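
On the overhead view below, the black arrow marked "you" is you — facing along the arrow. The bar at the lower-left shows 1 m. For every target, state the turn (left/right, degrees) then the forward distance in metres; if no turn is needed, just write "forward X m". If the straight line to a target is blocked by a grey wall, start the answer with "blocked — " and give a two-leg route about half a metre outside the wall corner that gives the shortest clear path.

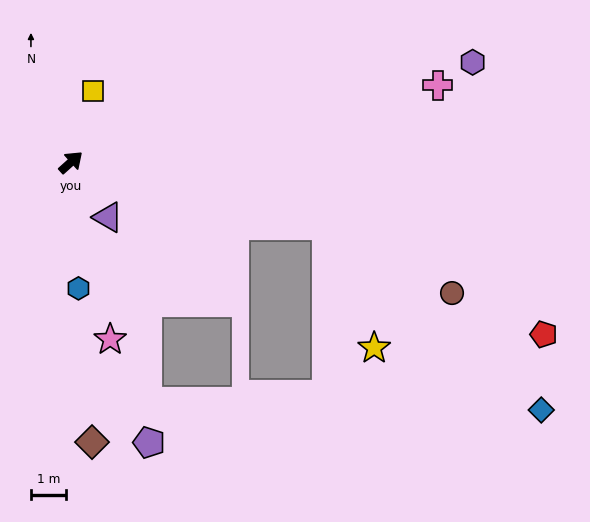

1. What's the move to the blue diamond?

blocked — turn right 56°, forward 7.4 m, then turn right 27°, forward 8.0 m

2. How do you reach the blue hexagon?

turn right 129°, forward 3.6 m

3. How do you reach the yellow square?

turn left 31°, forward 2.1 m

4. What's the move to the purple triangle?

turn right 98°, forward 1.9 m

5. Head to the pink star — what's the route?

turn right 119°, forward 5.1 m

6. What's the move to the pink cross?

turn right 30°, forward 10.6 m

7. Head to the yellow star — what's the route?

blocked — turn right 56°, forward 7.4 m, then turn right 55°, forward 3.7 m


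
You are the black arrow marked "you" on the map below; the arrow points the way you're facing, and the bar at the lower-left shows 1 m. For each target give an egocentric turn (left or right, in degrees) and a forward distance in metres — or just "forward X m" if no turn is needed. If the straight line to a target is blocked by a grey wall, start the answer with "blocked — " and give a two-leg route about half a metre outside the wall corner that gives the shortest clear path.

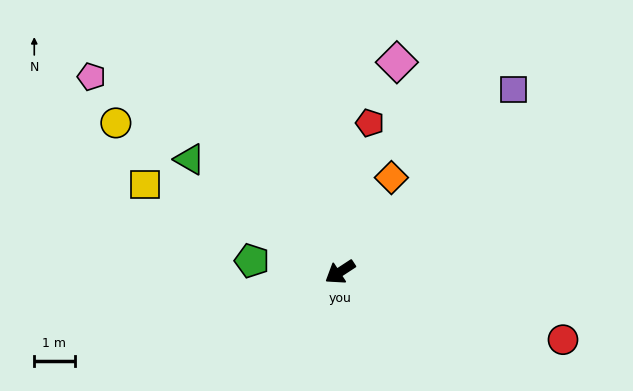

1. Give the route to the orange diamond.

turn right 152°, forward 2.7 m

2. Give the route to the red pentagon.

turn right 135°, forward 3.8 m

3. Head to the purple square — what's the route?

turn right 167°, forward 6.2 m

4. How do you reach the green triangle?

turn right 70°, forward 4.7 m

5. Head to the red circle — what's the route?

turn left 130°, forward 5.8 m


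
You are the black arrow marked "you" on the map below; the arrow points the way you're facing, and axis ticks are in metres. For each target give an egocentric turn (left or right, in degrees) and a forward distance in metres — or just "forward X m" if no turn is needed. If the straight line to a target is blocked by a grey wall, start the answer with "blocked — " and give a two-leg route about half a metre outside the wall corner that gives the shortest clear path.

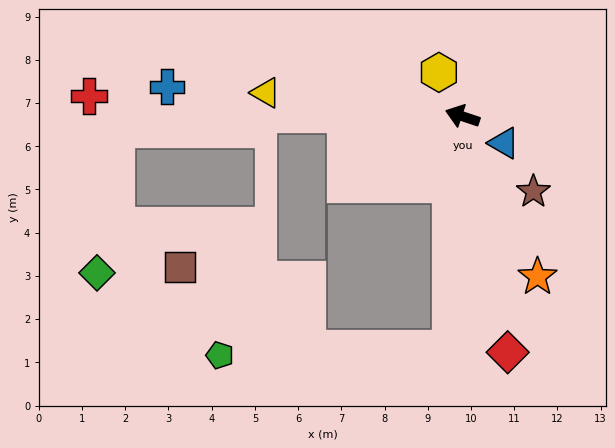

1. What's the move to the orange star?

turn left 134°, forward 4.1 m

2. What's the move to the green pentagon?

blocked — turn left 106°, forward 5.4 m, then turn right 86°, forward 5.3 m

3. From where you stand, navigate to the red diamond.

turn left 119°, forward 5.6 m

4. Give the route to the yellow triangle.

turn left 12°, forward 4.6 m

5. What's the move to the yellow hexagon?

turn right 43°, forward 1.2 m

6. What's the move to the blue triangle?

turn left 166°, forward 1.1 m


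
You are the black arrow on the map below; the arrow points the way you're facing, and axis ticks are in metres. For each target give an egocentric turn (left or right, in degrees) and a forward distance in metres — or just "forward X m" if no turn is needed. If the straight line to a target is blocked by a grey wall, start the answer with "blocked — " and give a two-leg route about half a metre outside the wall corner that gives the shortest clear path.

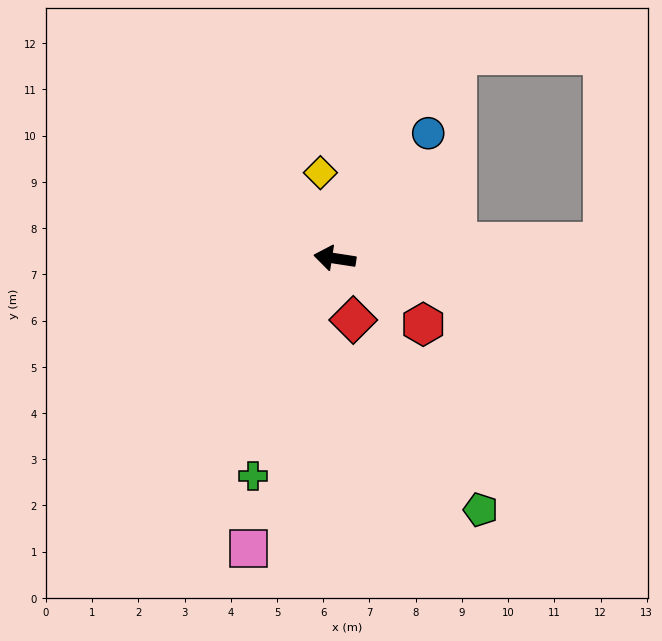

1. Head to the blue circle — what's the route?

turn right 118°, forward 3.4 m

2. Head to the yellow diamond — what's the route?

turn right 72°, forward 1.9 m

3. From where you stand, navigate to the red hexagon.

turn left 152°, forward 2.4 m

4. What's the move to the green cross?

turn left 78°, forward 5.0 m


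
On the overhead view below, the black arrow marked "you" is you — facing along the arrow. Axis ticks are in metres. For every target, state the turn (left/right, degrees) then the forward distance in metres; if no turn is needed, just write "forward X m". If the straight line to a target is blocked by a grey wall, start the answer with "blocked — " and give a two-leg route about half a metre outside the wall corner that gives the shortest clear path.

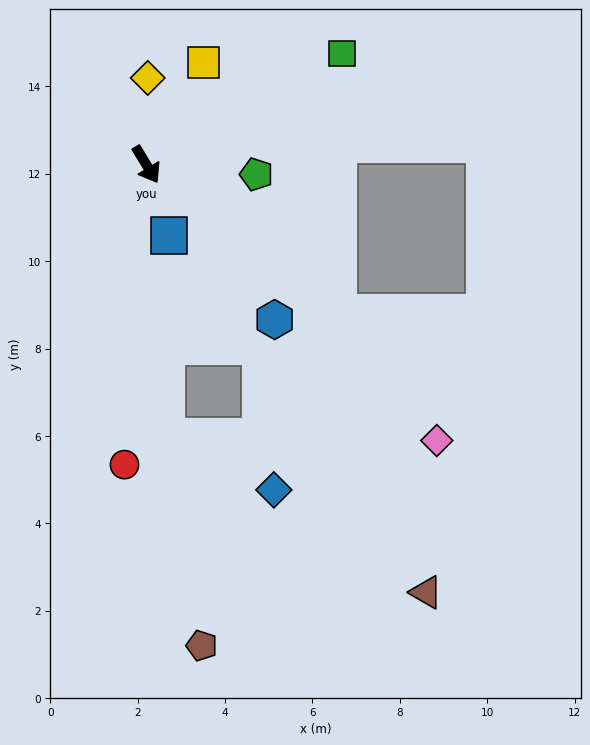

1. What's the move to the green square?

turn left 88°, forward 5.1 m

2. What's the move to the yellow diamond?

turn left 148°, forward 2.0 m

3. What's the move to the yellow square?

turn left 120°, forward 2.7 m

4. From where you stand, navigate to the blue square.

turn right 14°, forward 1.7 m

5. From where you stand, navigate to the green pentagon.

turn left 54°, forward 2.5 m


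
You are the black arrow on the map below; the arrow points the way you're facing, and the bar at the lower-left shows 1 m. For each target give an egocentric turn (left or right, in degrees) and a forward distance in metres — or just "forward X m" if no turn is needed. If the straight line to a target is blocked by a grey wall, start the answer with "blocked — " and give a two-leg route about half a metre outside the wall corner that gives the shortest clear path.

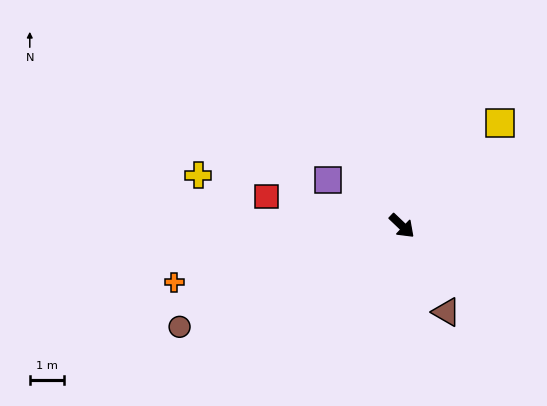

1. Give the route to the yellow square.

turn left 90°, forward 4.1 m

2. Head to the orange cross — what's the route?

turn right 123°, forward 6.8 m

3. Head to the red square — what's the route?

turn right 149°, forward 4.0 m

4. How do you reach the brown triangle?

turn right 19°, forward 2.8 m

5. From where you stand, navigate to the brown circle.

turn right 112°, forward 7.1 m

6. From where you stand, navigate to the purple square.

turn right 168°, forward 2.5 m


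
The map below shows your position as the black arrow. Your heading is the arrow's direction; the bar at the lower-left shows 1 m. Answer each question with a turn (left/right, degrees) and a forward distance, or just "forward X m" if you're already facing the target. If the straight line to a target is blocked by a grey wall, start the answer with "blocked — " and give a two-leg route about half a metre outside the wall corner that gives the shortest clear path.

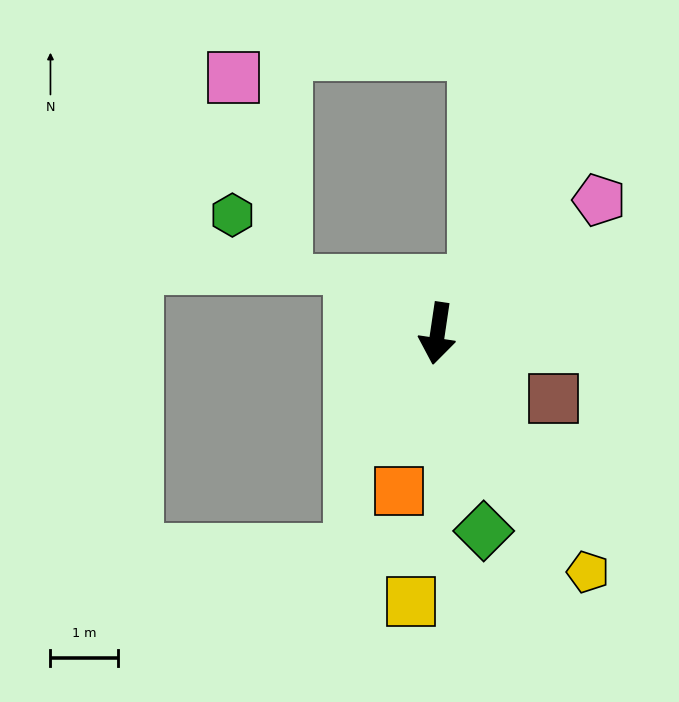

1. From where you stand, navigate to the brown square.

turn left 69°, forward 2.0 m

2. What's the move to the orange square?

turn right 5°, forward 2.4 m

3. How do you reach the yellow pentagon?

turn left 41°, forward 4.2 m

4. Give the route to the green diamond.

turn left 22°, forward 3.0 m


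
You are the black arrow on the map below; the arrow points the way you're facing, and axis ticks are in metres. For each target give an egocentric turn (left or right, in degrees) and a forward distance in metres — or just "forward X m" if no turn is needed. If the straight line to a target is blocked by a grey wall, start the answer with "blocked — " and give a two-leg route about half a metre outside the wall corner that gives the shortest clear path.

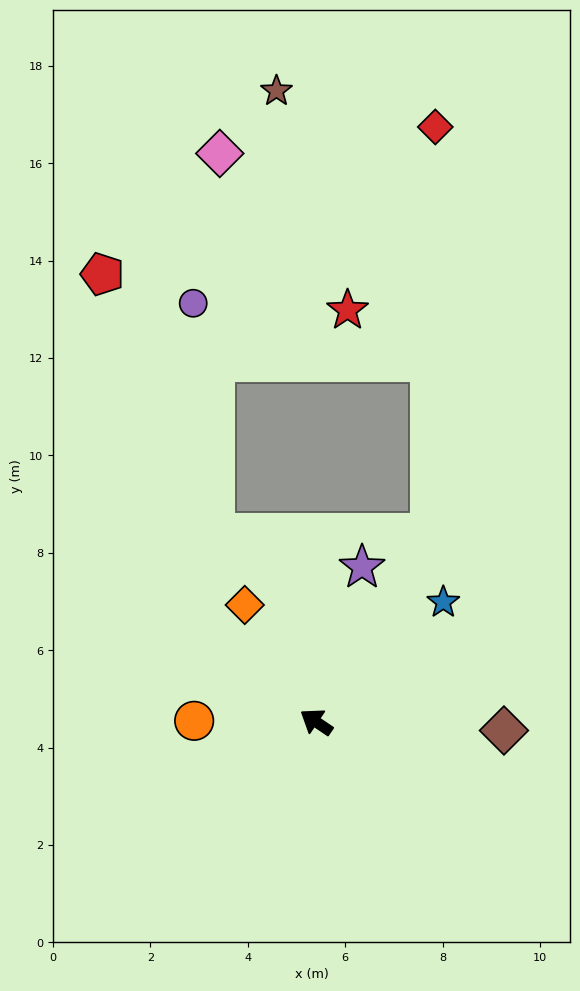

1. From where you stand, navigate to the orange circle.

turn left 34°, forward 2.5 m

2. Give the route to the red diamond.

blocked — turn right 87°, forward 4.5 m, then turn left 31°, forward 8.4 m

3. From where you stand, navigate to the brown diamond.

turn right 149°, forward 3.9 m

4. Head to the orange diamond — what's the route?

turn right 24°, forward 2.8 m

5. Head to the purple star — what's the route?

turn right 72°, forward 3.3 m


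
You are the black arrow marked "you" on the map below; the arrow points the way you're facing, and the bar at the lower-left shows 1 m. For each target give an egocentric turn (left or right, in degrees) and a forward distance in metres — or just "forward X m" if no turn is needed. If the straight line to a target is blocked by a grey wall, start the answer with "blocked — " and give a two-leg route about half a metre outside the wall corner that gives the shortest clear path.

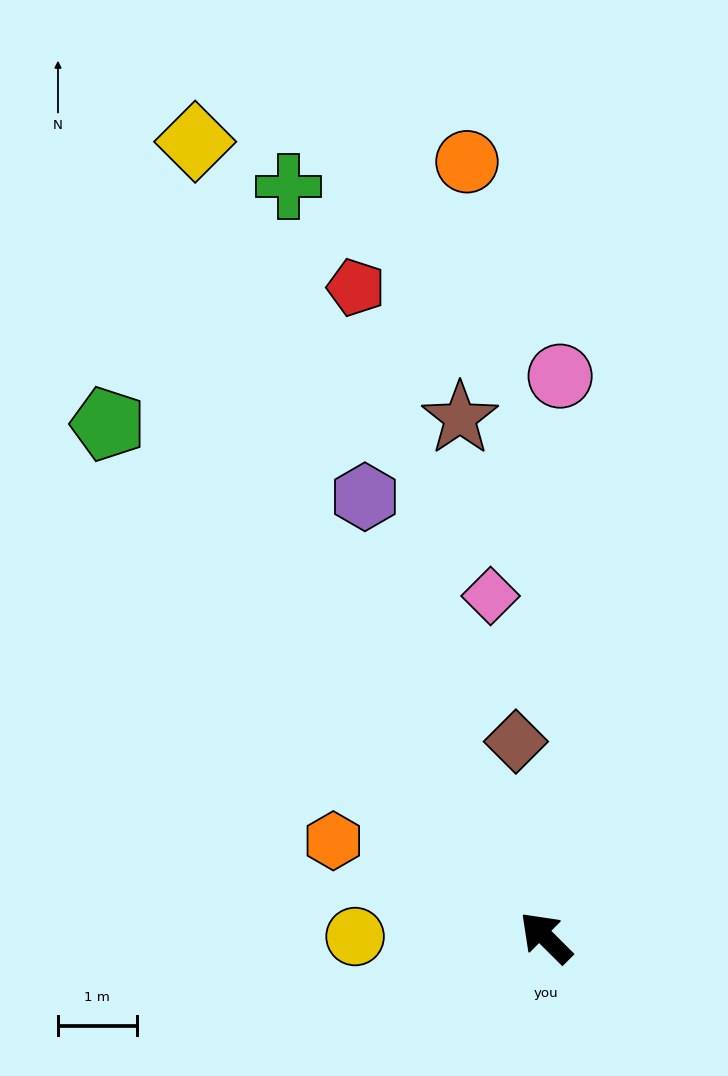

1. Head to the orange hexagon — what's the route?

turn left 20°, forward 3.0 m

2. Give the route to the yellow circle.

turn left 45°, forward 2.4 m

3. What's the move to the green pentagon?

turn right 5°, forward 8.6 m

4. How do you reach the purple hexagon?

turn right 23°, forward 6.0 m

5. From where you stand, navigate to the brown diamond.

turn right 36°, forward 2.5 m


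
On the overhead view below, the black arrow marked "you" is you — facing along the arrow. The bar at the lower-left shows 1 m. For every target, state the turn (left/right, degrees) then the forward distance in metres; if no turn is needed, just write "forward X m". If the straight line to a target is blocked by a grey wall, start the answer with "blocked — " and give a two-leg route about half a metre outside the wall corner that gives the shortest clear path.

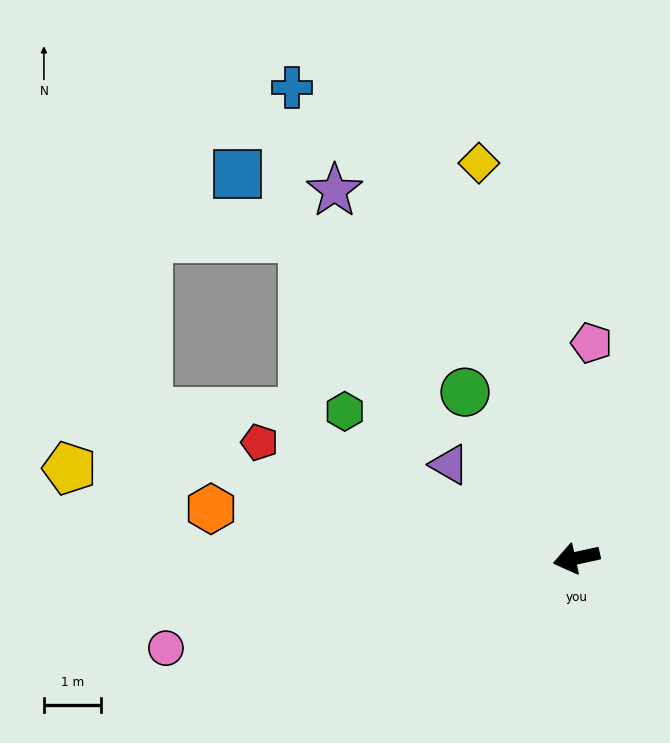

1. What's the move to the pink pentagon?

turn right 106°, forward 3.8 m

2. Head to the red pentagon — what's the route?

turn right 32°, forward 5.9 m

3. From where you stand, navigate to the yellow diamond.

turn right 88°, forward 7.1 m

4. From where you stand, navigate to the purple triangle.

turn right 49°, forward 2.8 m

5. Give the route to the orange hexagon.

turn right 20°, forward 6.5 m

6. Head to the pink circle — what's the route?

forward 7.4 m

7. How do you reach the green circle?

turn right 68°, forward 3.5 m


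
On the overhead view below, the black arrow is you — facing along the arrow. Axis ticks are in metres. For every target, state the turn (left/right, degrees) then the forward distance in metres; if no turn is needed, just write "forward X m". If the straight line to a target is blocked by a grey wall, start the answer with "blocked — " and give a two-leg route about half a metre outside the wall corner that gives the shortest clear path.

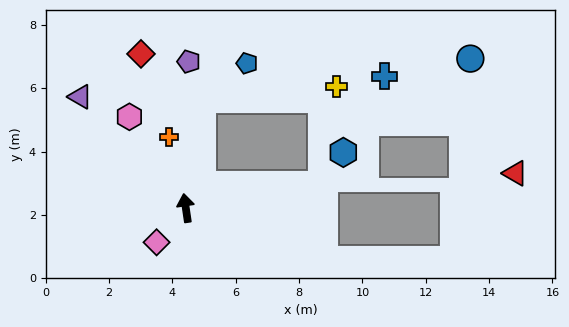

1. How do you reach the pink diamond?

turn left 131°, forward 1.4 m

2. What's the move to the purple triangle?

turn left 35°, forward 4.8 m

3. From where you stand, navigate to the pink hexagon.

turn left 23°, forward 3.4 m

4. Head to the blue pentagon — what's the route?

blocked — turn right 18°, forward 3.5 m, then turn right 41°, forward 1.8 m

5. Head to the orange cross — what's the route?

turn left 5°, forward 2.3 m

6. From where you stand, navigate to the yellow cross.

blocked — turn right 18°, forward 3.5 m, then turn right 75°, forward 4.2 m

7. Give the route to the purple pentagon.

turn right 10°, forward 4.6 m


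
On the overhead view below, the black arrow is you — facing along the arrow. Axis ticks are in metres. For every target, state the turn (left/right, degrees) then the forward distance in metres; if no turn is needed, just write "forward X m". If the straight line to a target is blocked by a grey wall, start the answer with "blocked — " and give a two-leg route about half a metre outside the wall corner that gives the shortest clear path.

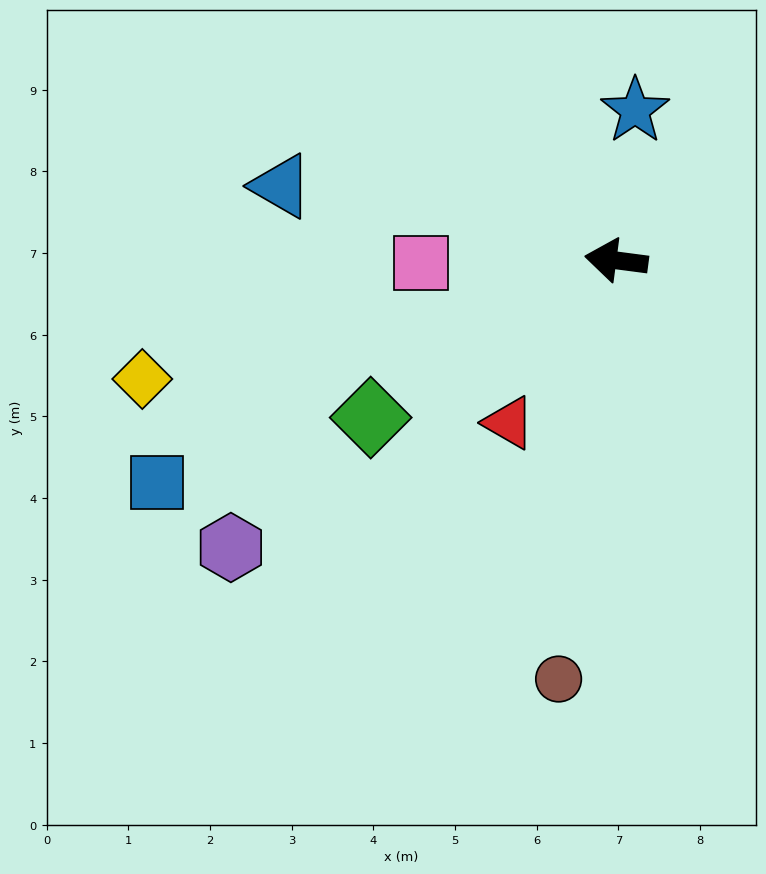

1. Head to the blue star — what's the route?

turn right 90°, forward 1.8 m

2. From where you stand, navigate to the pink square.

turn left 8°, forward 2.4 m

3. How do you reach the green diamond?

turn left 40°, forward 3.6 m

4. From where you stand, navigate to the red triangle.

turn left 64°, forward 2.4 m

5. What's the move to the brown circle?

turn left 90°, forward 5.2 m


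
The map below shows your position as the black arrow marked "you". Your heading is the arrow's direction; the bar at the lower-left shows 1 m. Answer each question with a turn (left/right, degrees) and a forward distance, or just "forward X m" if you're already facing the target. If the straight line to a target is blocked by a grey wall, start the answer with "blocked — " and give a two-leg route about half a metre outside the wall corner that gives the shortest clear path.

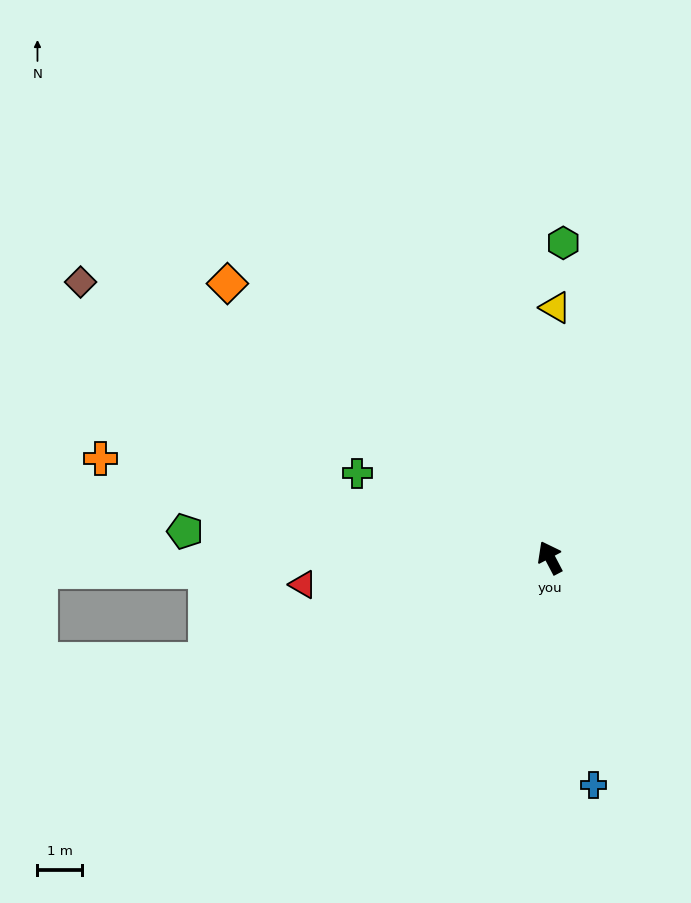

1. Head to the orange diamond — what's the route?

turn left 22°, forward 9.5 m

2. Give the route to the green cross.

turn left 39°, forward 4.7 m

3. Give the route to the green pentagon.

turn left 58°, forward 8.2 m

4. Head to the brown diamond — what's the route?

turn left 32°, forward 12.2 m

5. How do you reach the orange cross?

turn left 50°, forward 10.3 m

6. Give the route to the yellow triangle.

turn right 29°, forward 5.6 m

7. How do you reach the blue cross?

turn left 163°, forward 5.2 m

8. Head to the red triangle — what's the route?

turn left 69°, forward 5.6 m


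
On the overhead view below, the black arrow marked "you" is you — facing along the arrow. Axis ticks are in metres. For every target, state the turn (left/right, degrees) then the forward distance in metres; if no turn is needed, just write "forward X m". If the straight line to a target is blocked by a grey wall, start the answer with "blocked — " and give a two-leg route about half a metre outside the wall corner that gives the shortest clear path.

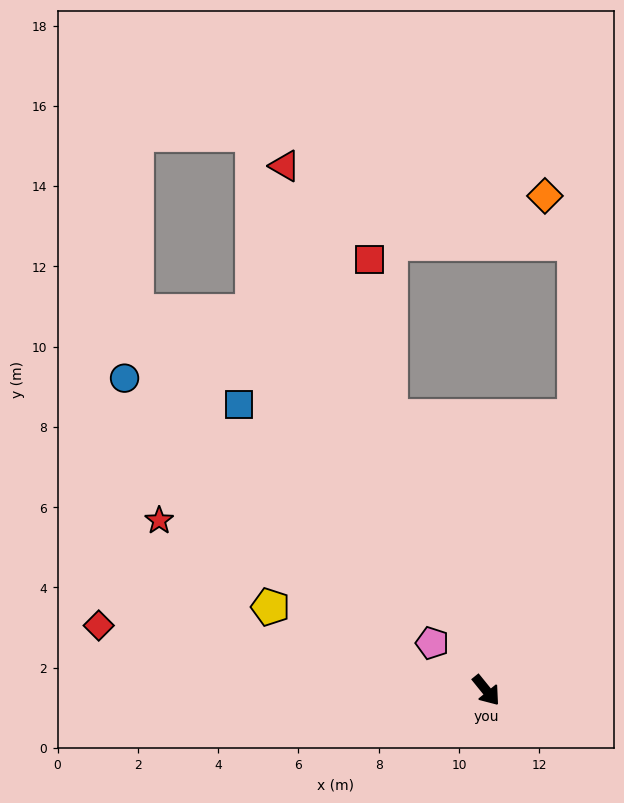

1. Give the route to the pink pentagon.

turn right 170°, forward 1.8 m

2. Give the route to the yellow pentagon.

turn right 150°, forward 5.8 m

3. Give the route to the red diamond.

turn right 139°, forward 9.8 m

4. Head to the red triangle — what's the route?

turn left 162°, forward 14.0 m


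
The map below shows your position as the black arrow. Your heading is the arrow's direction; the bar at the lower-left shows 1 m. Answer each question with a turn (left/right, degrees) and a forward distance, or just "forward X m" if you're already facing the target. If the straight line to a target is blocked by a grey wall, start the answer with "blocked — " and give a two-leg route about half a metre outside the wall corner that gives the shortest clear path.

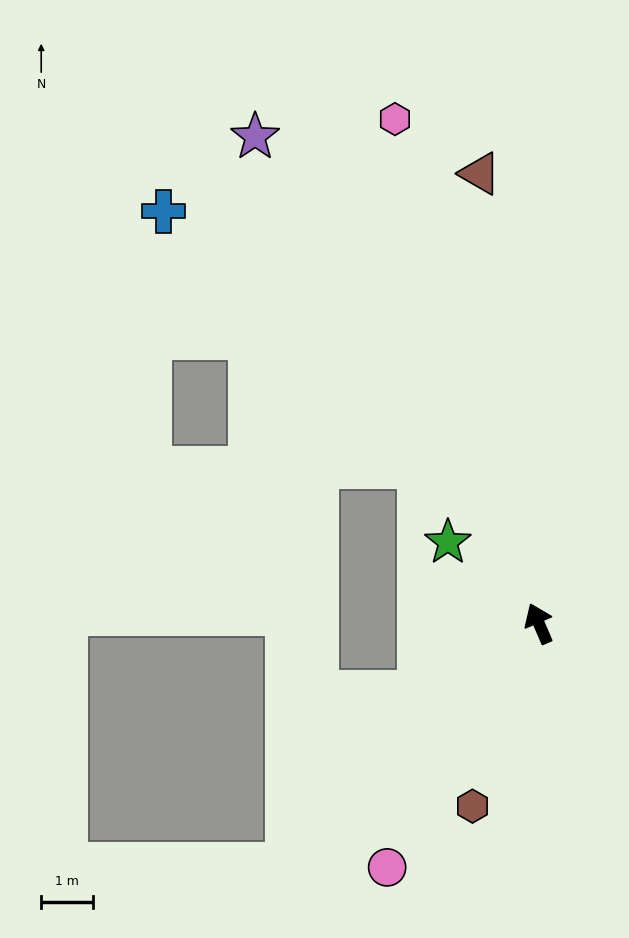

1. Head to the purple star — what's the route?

turn left 7°, forward 10.8 m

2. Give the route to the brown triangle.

turn right 16°, forward 8.7 m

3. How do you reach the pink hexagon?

turn right 7°, forward 10.1 m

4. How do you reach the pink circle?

turn left 125°, forward 5.5 m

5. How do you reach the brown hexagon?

turn left 137°, forward 3.7 m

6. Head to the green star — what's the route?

turn left 25°, forward 2.3 m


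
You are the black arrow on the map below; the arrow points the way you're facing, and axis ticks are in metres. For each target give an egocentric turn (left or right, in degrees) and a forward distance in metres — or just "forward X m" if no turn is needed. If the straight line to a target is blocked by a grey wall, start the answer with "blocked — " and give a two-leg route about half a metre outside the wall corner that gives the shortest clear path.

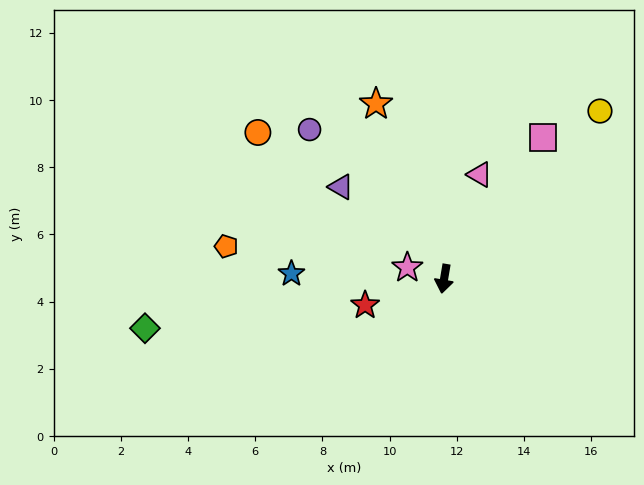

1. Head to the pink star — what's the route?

turn right 97°, forward 1.1 m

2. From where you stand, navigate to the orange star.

turn right 149°, forward 5.6 m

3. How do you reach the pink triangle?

turn left 171°, forward 3.3 m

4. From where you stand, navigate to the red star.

turn right 62°, forward 2.5 m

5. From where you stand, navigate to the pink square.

turn left 155°, forward 5.1 m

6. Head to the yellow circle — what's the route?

turn left 147°, forward 6.8 m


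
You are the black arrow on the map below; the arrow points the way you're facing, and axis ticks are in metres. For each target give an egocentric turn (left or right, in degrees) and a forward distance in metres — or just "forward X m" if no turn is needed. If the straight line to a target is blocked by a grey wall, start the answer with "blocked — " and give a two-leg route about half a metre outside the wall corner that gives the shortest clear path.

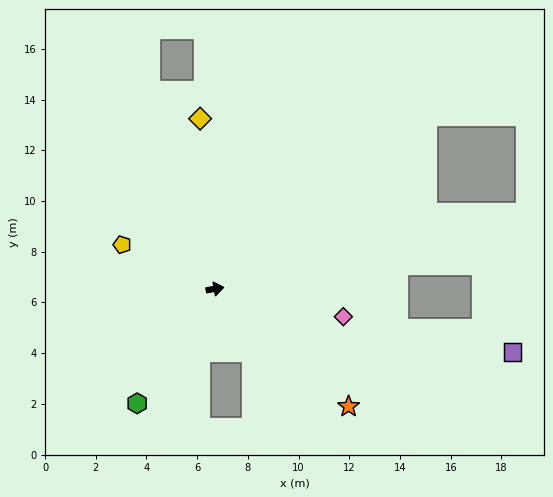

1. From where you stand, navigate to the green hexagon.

turn right 134°, forward 5.5 m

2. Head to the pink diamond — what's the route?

turn right 22°, forward 5.2 m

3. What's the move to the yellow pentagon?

turn left 145°, forward 4.1 m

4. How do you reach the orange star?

turn right 51°, forward 7.0 m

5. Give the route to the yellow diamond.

turn left 85°, forward 6.7 m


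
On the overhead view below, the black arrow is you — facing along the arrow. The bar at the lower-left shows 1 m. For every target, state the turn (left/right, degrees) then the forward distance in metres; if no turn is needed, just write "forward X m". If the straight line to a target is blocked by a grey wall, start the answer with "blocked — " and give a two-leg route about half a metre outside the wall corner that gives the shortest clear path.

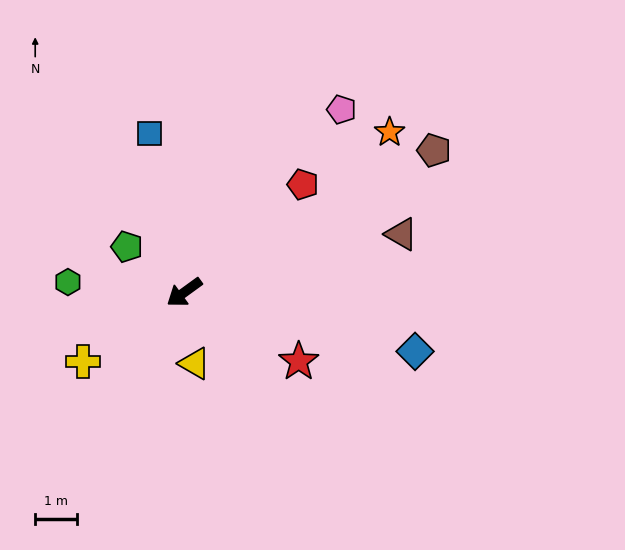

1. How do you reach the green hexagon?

turn right 41°, forward 2.8 m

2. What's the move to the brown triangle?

turn left 159°, forward 5.3 m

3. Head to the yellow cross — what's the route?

forward 2.9 m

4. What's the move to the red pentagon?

turn right 174°, forward 3.8 m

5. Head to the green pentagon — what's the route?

turn right 74°, forward 1.7 m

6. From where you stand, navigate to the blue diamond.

turn left 130°, forward 5.7 m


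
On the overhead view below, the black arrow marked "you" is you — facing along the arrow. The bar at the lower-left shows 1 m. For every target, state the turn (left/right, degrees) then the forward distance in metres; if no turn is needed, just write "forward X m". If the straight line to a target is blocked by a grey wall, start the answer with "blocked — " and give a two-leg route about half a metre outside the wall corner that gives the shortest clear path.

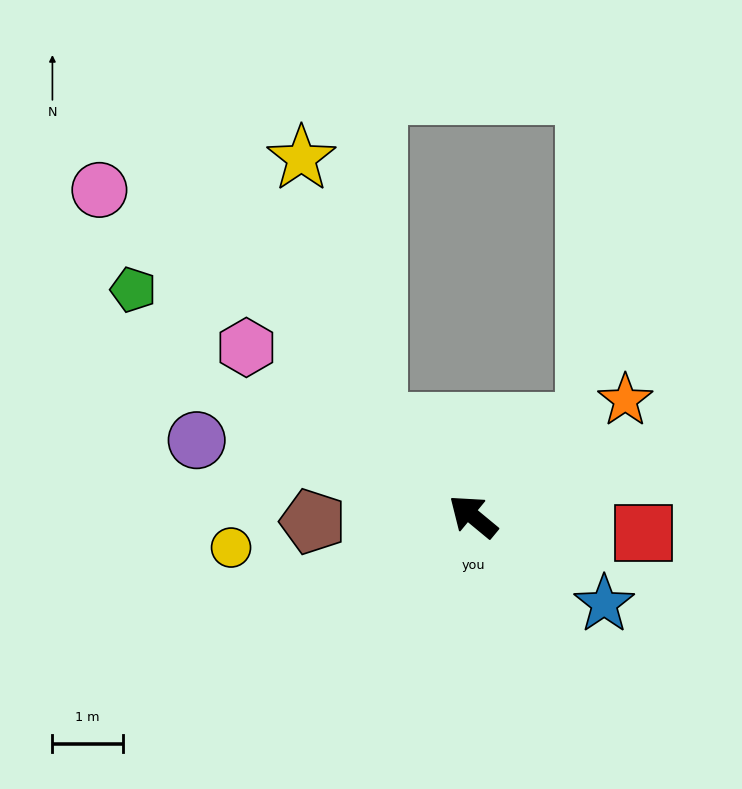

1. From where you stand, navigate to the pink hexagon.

turn left 3°, forward 4.0 m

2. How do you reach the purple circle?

turn left 24°, forward 4.1 m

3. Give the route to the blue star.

turn right 174°, forward 2.2 m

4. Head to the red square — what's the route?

turn right 146°, forward 2.4 m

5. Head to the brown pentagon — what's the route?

turn left 41°, forward 2.3 m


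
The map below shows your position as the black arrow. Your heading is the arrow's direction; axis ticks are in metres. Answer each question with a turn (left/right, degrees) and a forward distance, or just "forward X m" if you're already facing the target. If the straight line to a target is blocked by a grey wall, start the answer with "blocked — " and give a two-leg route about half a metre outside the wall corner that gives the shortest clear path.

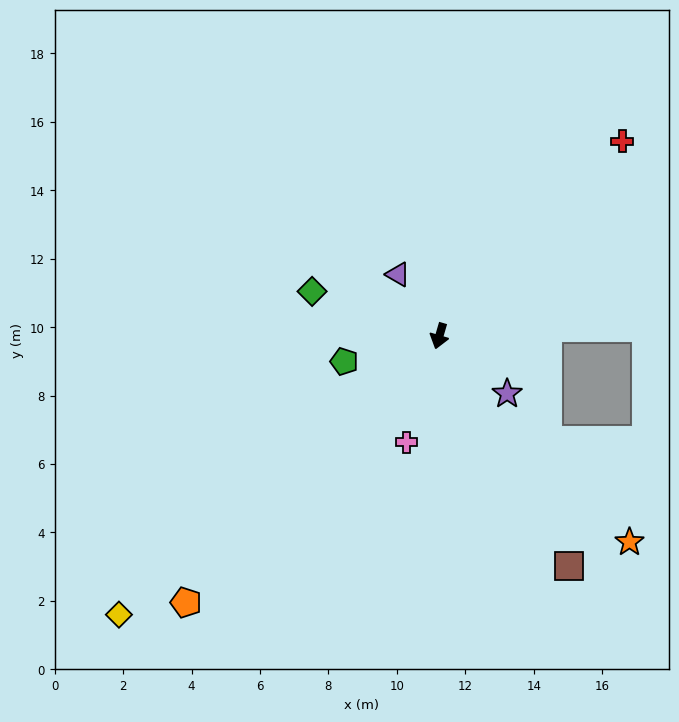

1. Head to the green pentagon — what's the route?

turn right 59°, forward 2.9 m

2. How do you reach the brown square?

turn left 46°, forward 7.7 m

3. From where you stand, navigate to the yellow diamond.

turn right 33°, forward 12.4 m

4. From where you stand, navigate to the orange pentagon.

turn right 27°, forward 10.7 m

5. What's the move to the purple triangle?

turn right 130°, forward 2.2 m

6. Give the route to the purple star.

turn left 66°, forward 2.6 m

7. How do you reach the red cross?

turn left 153°, forward 7.8 m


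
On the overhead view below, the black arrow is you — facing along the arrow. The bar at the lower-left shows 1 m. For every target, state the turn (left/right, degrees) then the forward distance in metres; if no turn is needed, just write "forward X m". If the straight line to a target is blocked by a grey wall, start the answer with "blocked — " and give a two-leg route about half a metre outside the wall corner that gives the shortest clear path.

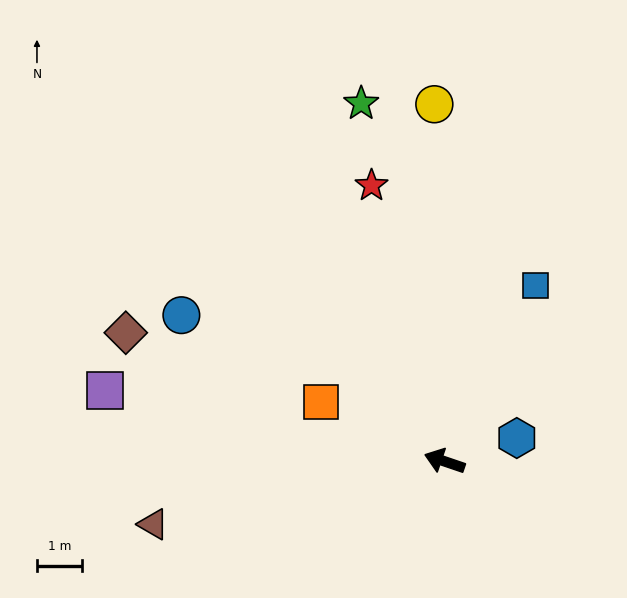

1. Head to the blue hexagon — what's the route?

turn right 143°, forward 1.7 m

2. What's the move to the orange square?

turn right 7°, forward 3.0 m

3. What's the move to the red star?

turn right 56°, forward 6.3 m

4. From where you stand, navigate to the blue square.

turn right 98°, forward 4.3 m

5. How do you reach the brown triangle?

turn left 31°, forward 6.5 m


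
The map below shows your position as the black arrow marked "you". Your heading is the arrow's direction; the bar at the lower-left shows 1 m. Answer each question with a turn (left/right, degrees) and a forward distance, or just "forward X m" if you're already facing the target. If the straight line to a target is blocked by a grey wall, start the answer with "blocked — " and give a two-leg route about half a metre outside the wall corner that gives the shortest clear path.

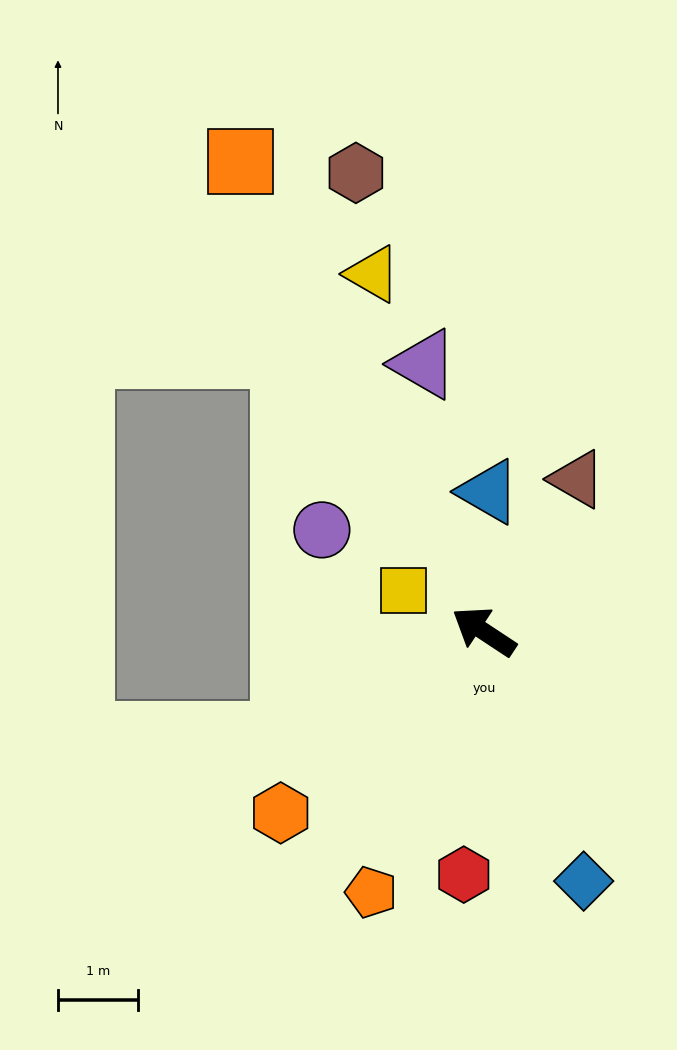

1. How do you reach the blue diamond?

turn left 145°, forward 3.4 m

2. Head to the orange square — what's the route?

turn right 29°, forward 6.6 m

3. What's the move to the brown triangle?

turn right 88°, forward 2.2 m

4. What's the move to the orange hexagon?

turn left 75°, forward 3.4 m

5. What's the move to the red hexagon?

turn left 119°, forward 3.1 m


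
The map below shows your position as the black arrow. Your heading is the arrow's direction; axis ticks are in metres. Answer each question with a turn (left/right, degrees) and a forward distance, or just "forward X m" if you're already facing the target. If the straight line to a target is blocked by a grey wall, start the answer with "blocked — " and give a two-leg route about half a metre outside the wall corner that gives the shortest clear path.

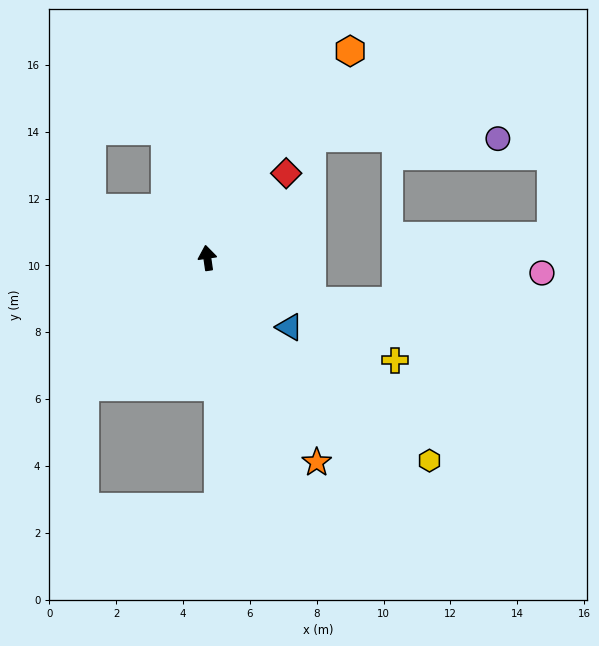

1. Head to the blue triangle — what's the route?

turn right 138°, forward 3.2 m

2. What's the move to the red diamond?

turn right 51°, forward 3.5 m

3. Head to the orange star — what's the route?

turn right 160°, forward 6.9 m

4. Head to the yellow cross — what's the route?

turn right 127°, forward 6.4 m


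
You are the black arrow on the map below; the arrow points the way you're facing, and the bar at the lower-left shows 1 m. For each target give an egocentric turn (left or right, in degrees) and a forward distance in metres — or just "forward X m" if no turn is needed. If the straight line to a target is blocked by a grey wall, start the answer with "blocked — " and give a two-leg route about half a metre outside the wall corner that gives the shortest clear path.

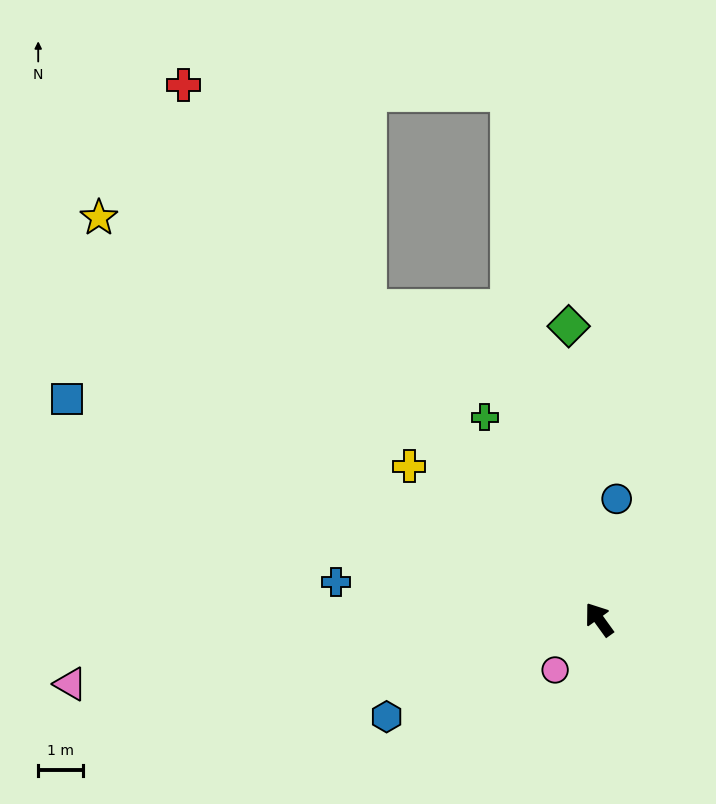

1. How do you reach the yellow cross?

turn left 15°, forward 5.4 m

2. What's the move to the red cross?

turn left 2°, forward 15.0 m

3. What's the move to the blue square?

turn left 32°, forward 12.8 m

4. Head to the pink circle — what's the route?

turn left 103°, forward 1.5 m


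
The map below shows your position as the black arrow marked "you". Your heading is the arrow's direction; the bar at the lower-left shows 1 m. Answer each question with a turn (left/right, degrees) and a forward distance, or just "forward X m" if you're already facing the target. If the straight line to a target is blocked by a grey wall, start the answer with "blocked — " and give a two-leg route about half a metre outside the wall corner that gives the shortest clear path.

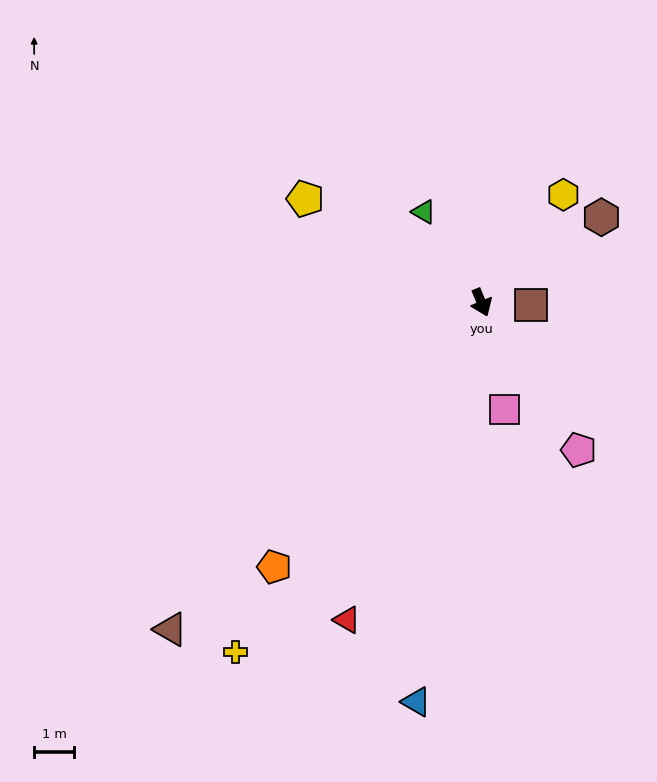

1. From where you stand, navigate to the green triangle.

turn right 170°, forward 2.7 m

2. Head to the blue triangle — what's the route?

turn right 32°, forward 10.2 m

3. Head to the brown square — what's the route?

turn left 65°, forward 1.2 m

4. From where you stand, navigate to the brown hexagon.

turn left 103°, forward 3.7 m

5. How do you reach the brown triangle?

turn right 66°, forward 11.3 m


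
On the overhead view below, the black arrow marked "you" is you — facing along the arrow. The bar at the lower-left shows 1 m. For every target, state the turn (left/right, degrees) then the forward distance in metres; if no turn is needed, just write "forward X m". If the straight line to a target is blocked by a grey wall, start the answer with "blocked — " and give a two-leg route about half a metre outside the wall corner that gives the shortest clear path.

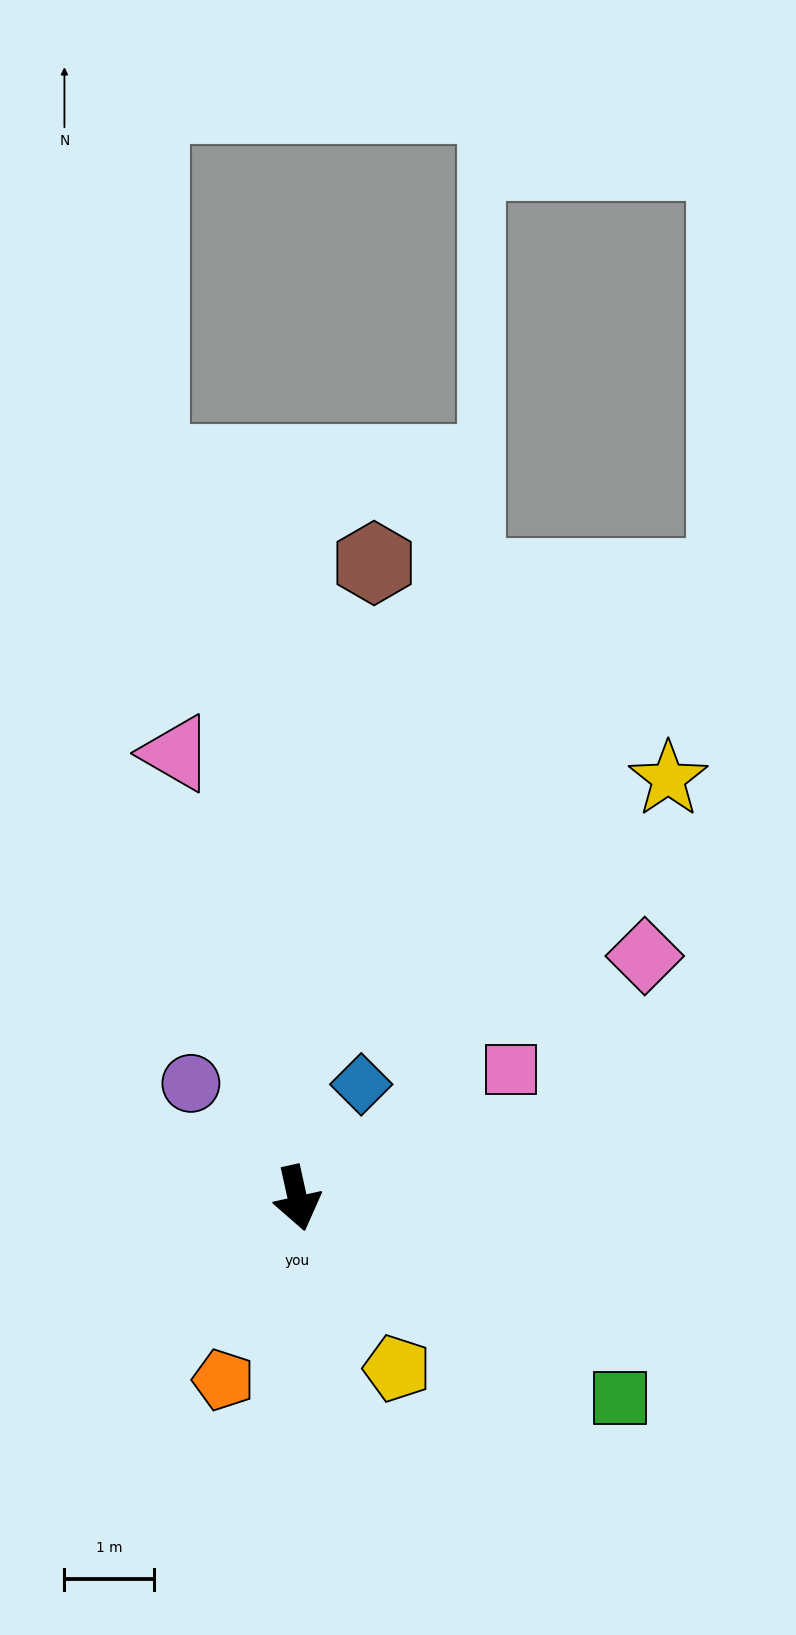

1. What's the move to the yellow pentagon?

turn left 18°, forward 2.2 m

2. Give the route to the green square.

turn left 46°, forward 4.3 m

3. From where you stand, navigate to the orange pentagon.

turn right 35°, forward 2.2 m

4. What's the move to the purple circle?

turn right 150°, forward 1.8 m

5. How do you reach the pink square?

turn left 109°, forward 2.8 m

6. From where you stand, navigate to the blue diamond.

turn left 138°, forward 1.5 m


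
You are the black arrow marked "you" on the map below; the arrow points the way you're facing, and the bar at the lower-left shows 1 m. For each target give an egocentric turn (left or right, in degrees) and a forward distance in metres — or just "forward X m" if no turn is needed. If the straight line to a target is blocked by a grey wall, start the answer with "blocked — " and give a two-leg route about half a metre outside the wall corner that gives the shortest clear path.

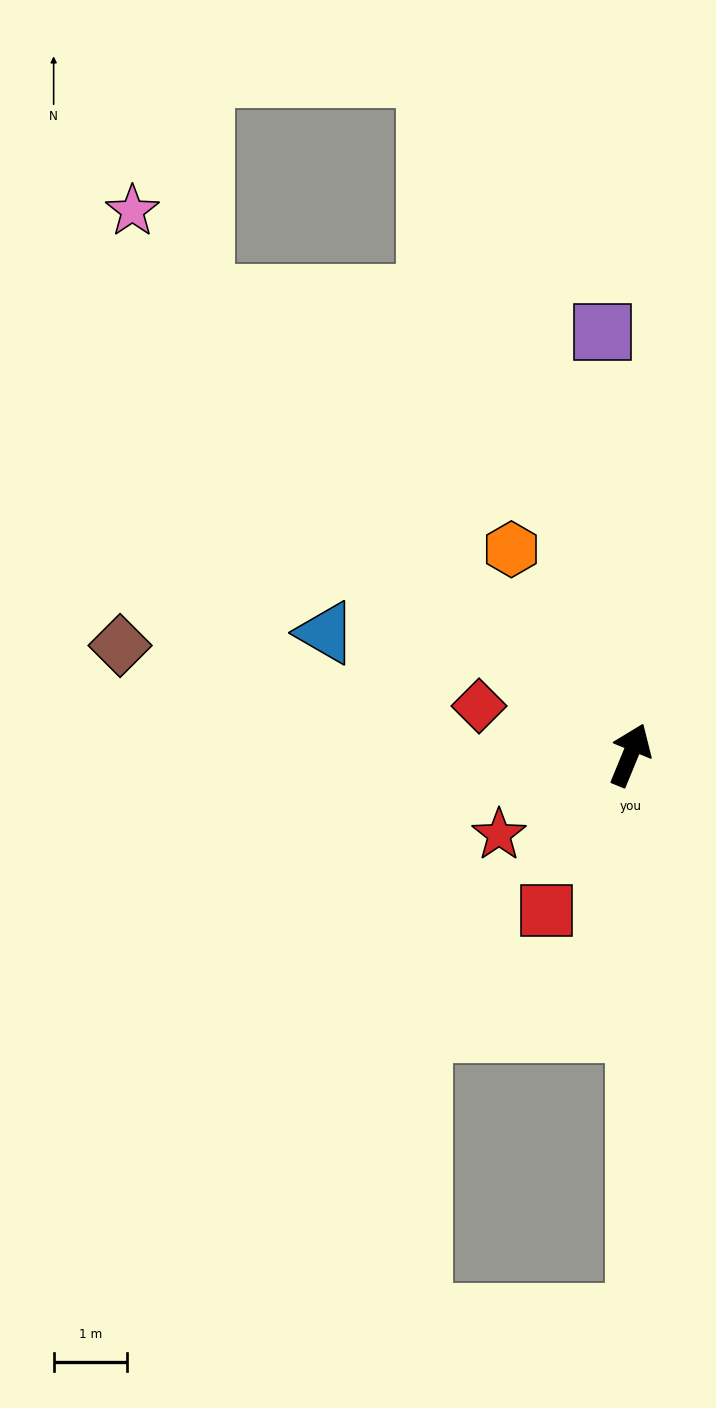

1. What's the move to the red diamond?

turn left 94°, forward 2.2 m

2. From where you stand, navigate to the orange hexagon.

turn left 52°, forward 3.2 m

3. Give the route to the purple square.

turn left 26°, forward 5.8 m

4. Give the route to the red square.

turn left 174°, forward 2.4 m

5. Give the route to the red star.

turn left 144°, forward 2.1 m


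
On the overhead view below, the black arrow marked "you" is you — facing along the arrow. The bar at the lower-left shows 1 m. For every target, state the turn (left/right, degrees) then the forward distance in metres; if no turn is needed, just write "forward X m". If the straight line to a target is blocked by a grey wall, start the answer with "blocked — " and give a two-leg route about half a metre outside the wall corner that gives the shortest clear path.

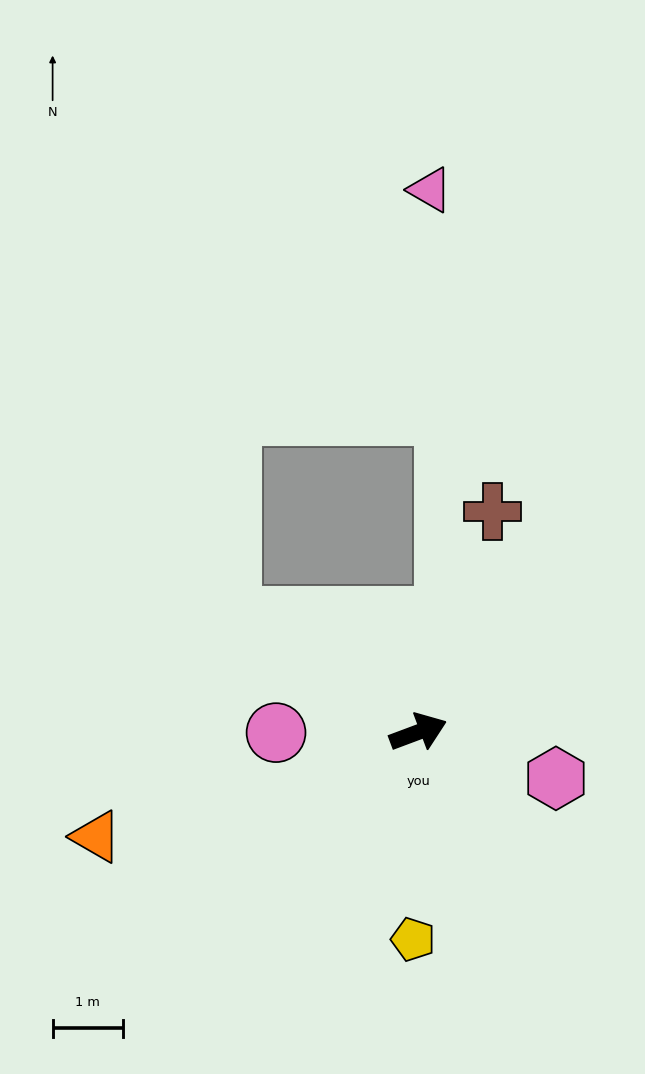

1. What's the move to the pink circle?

turn left 160°, forward 2.0 m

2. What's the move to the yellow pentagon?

turn right 112°, forward 2.9 m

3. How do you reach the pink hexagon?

turn right 39°, forward 2.1 m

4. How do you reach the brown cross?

turn left 51°, forward 3.3 m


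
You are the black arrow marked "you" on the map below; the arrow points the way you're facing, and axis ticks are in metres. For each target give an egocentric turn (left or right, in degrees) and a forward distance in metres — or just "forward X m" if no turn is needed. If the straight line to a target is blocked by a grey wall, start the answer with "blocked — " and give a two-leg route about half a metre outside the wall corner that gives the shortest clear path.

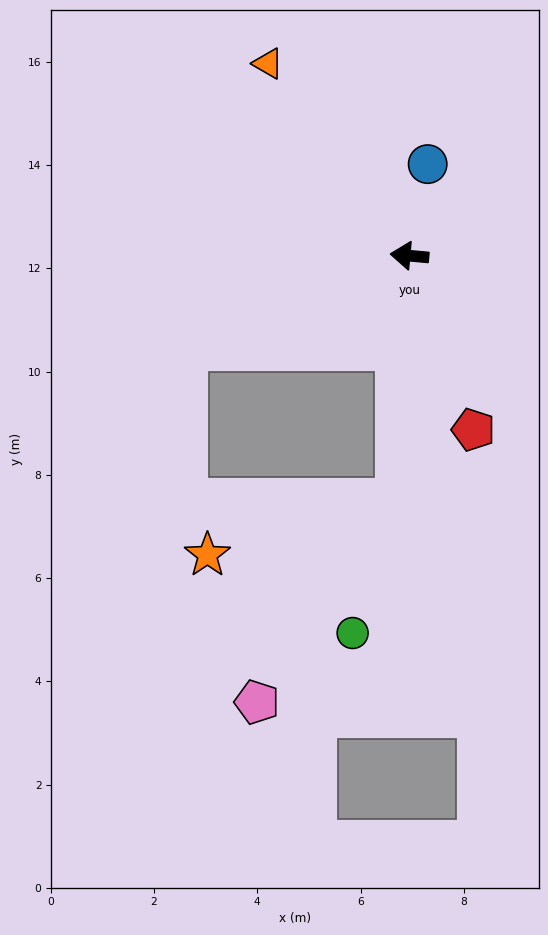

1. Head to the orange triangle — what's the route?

turn right 48°, forward 4.6 m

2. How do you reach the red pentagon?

turn left 115°, forward 3.6 m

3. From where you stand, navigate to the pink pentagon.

blocked — turn left 92°, forward 4.7 m, then turn right 32°, forward 4.8 m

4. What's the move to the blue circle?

turn right 96°, forward 1.8 m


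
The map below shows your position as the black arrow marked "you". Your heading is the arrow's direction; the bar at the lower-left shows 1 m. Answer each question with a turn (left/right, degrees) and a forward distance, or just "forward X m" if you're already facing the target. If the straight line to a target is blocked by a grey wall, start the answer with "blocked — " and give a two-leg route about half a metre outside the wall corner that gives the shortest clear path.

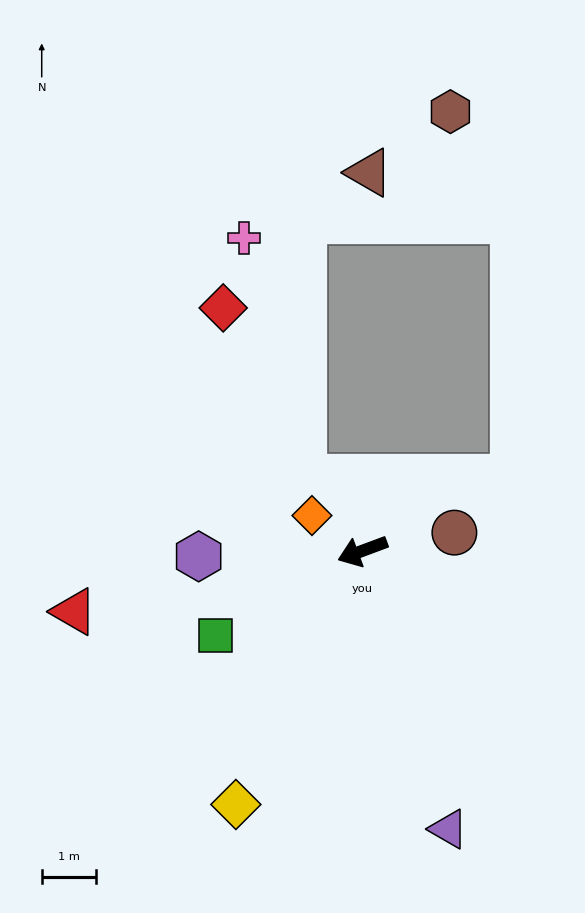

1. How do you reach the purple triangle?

turn left 87°, forward 5.3 m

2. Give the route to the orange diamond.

turn right 55°, forward 1.1 m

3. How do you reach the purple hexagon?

turn right 18°, forward 3.0 m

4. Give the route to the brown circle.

turn left 171°, forward 1.7 m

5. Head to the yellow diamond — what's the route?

turn left 43°, forward 5.2 m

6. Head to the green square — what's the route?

turn left 9°, forward 3.1 m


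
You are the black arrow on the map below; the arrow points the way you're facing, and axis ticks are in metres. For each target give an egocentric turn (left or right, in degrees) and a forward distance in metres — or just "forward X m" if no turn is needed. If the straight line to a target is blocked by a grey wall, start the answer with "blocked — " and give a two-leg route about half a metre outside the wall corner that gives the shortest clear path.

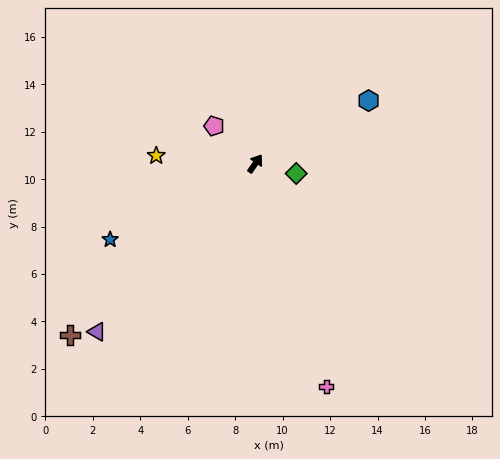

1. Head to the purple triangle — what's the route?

turn left 171°, forward 9.7 m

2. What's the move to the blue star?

turn left 152°, forward 6.9 m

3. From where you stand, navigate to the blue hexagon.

turn right 26°, forward 5.5 m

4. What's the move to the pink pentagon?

turn left 82°, forward 2.4 m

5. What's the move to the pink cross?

turn right 128°, forward 9.9 m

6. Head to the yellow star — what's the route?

turn left 120°, forward 4.2 m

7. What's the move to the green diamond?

turn right 69°, forward 1.8 m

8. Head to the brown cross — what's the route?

turn left 167°, forward 10.6 m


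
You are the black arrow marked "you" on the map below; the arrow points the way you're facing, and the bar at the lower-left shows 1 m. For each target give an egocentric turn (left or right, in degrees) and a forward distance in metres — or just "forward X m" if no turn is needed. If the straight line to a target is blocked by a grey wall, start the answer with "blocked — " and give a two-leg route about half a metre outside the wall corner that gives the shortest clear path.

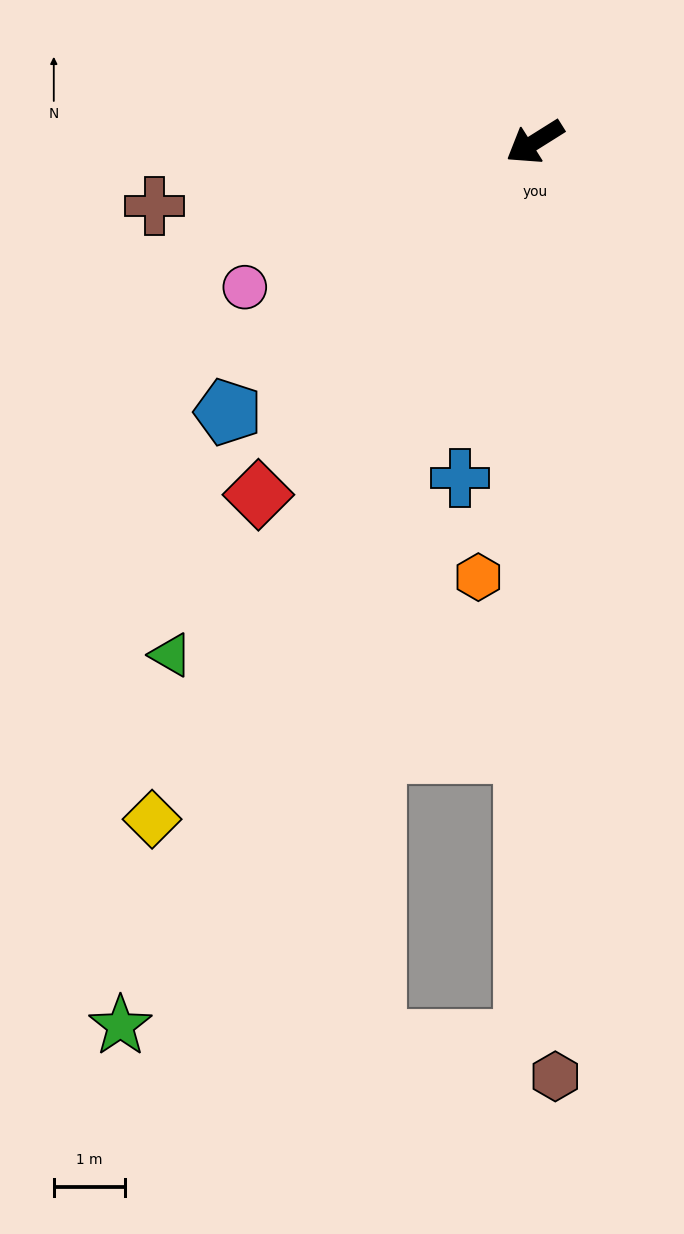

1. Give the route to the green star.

turn left 33°, forward 13.6 m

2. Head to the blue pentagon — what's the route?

turn left 9°, forward 5.7 m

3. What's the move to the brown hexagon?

turn left 59°, forward 13.1 m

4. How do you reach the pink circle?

turn right 6°, forward 4.5 m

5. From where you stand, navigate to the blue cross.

turn left 45°, forward 4.8 m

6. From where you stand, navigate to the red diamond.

turn left 20°, forward 6.3 m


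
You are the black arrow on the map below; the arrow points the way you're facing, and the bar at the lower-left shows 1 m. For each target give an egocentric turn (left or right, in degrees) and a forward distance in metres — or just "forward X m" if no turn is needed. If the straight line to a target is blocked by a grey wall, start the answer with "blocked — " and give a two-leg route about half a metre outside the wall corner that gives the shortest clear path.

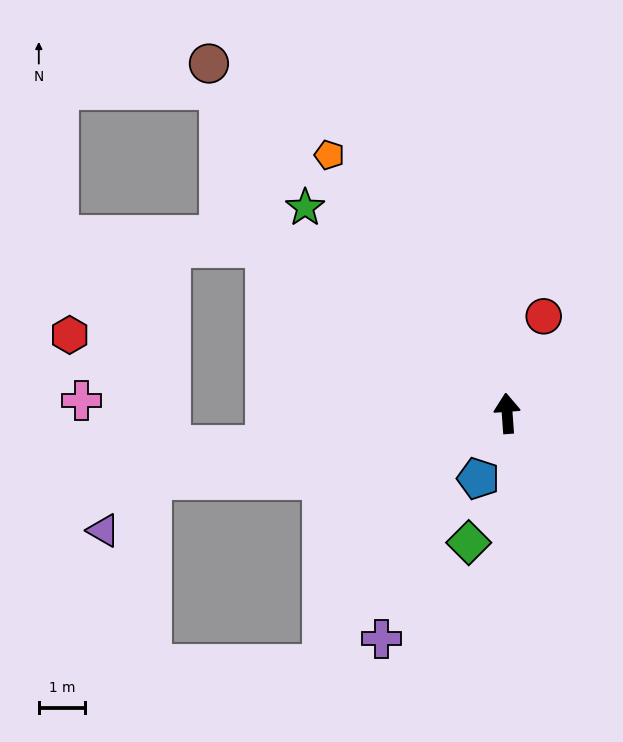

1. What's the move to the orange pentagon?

turn left 30°, forward 6.7 m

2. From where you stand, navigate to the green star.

turn left 40°, forward 6.2 m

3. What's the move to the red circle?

turn right 25°, forward 2.2 m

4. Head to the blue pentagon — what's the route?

turn left 152°, forward 1.5 m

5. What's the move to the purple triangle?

blocked — turn left 96°, forward 7.8 m, then turn left 36°, forward 1.5 m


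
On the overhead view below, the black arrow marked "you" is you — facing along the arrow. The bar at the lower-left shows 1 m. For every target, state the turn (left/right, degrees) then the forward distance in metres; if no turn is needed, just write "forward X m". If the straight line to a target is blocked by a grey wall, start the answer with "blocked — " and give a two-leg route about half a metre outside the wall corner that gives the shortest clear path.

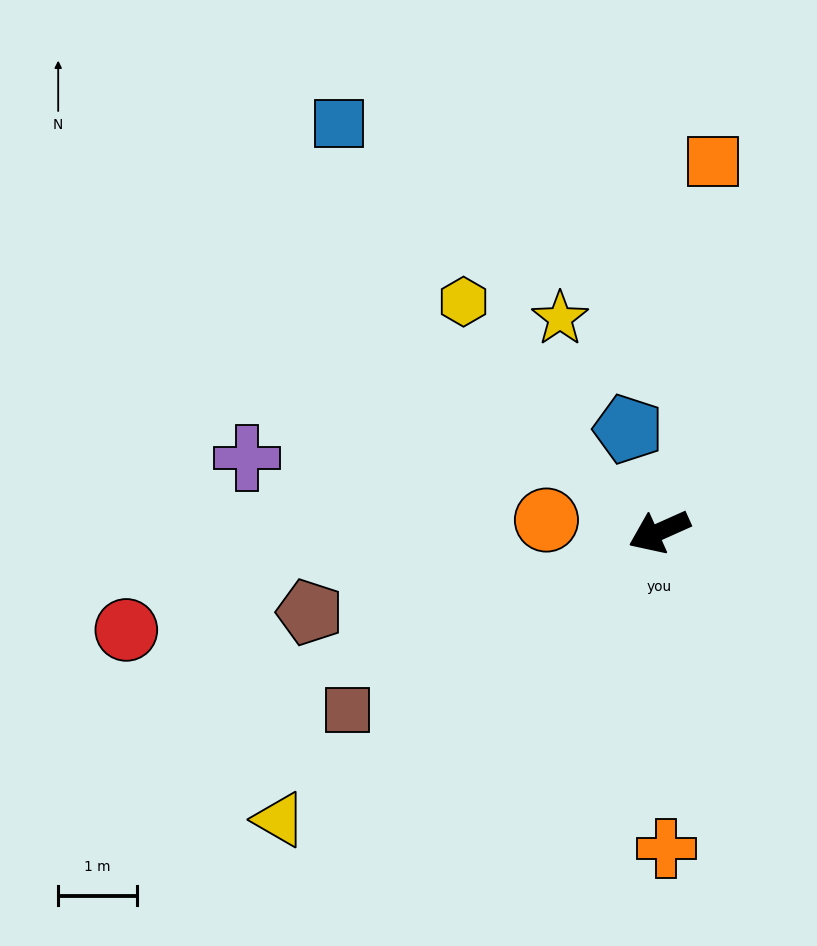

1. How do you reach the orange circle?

turn right 30°, forward 1.4 m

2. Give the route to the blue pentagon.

turn right 97°, forward 1.4 m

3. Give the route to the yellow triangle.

turn left 13°, forward 6.1 m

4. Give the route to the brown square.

turn left 6°, forward 4.6 m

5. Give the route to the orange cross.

turn left 67°, forward 4.0 m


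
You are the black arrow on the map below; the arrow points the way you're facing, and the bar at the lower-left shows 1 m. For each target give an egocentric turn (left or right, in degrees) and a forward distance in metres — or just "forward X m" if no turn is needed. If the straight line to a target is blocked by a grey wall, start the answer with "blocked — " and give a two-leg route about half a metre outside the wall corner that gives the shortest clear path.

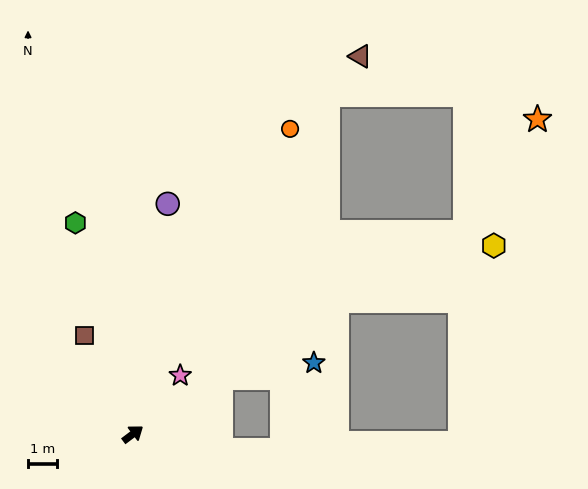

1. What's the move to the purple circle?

turn left 44°, forward 7.9 m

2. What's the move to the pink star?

turn left 14°, forward 2.6 m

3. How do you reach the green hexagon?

turn left 68°, forward 7.4 m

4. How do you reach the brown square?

turn left 79°, forward 3.7 m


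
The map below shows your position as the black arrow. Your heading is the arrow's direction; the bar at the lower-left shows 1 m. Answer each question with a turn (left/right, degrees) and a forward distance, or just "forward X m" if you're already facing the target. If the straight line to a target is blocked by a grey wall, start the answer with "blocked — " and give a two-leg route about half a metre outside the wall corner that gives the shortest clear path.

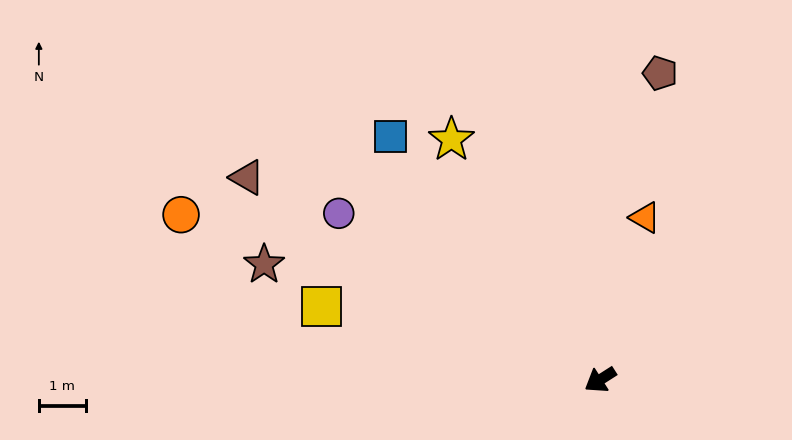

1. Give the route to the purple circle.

turn right 65°, forward 6.6 m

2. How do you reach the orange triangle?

turn right 138°, forward 3.6 m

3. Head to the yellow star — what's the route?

turn right 91°, forward 6.0 m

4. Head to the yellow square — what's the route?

turn right 47°, forward 6.2 m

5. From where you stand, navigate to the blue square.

turn right 82°, forward 6.9 m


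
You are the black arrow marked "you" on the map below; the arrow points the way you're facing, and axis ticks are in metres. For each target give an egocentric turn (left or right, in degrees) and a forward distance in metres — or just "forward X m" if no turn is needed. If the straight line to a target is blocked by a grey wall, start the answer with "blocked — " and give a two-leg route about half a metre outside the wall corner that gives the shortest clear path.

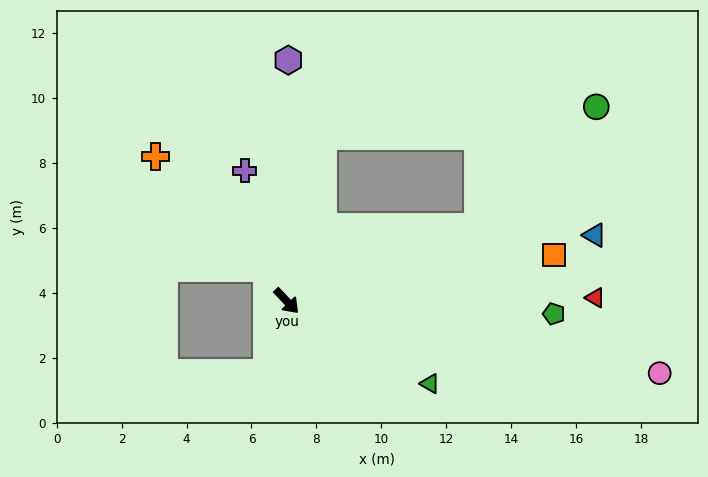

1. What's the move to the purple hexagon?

turn left 136°, forward 7.4 m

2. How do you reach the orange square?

turn left 56°, forward 8.4 m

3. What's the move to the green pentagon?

turn left 44°, forward 8.2 m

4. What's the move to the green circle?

blocked — turn left 68°, forward 6.3 m, then turn left 24°, forward 5.2 m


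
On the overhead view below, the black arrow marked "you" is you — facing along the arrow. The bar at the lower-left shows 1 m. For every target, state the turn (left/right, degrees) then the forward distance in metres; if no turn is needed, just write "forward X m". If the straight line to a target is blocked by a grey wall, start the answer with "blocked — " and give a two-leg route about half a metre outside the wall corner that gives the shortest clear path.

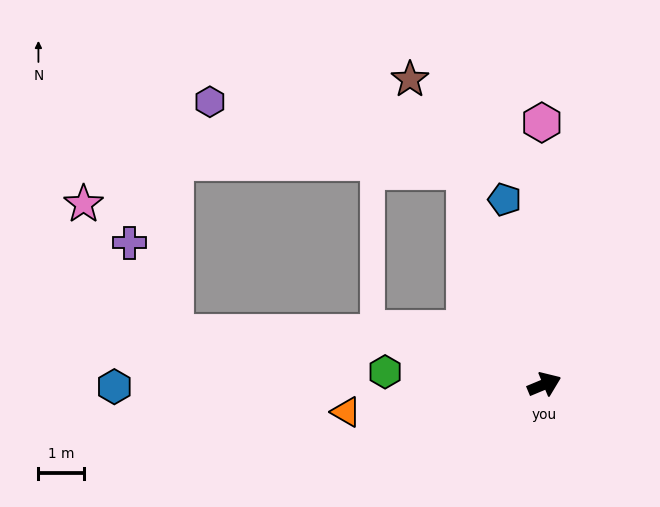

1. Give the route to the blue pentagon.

turn left 80°, forward 4.1 m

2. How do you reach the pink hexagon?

turn left 68°, forward 5.7 m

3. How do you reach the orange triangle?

turn left 165°, forward 4.4 m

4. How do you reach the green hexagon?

turn left 153°, forward 3.5 m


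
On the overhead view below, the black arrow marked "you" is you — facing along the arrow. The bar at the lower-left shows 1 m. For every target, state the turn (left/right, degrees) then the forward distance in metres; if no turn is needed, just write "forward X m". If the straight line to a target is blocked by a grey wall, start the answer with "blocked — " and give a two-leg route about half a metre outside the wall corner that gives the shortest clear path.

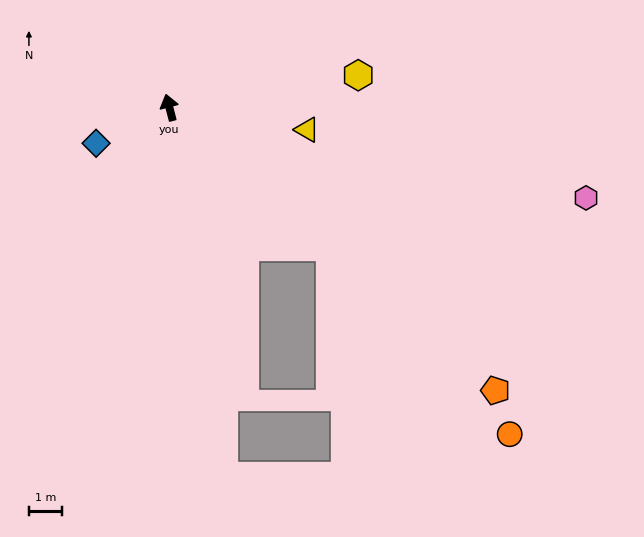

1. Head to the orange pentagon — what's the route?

turn right 146°, forward 12.9 m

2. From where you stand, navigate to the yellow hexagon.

turn right 95°, forward 5.7 m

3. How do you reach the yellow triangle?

turn right 114°, forward 4.2 m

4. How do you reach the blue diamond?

turn left 101°, forward 2.4 m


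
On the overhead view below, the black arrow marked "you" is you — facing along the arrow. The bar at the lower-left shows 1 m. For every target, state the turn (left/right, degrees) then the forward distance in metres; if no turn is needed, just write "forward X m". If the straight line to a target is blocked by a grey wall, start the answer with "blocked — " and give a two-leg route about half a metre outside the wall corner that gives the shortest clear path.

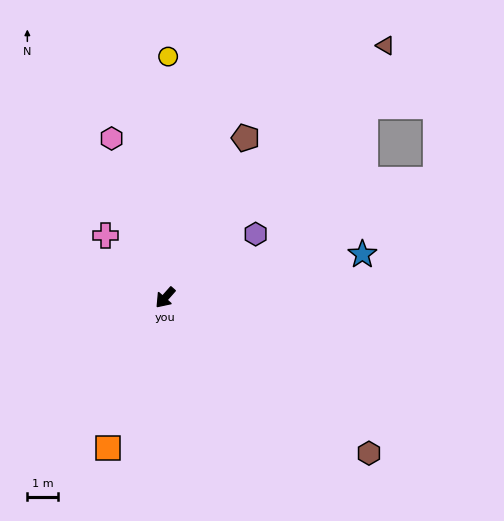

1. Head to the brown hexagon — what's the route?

turn left 94°, forward 8.4 m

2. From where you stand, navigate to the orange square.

turn left 21°, forward 5.3 m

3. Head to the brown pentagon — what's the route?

turn right 165°, forward 5.9 m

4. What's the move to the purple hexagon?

turn left 167°, forward 3.6 m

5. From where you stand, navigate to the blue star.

turn left 144°, forward 6.6 m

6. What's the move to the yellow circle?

turn right 139°, forward 7.9 m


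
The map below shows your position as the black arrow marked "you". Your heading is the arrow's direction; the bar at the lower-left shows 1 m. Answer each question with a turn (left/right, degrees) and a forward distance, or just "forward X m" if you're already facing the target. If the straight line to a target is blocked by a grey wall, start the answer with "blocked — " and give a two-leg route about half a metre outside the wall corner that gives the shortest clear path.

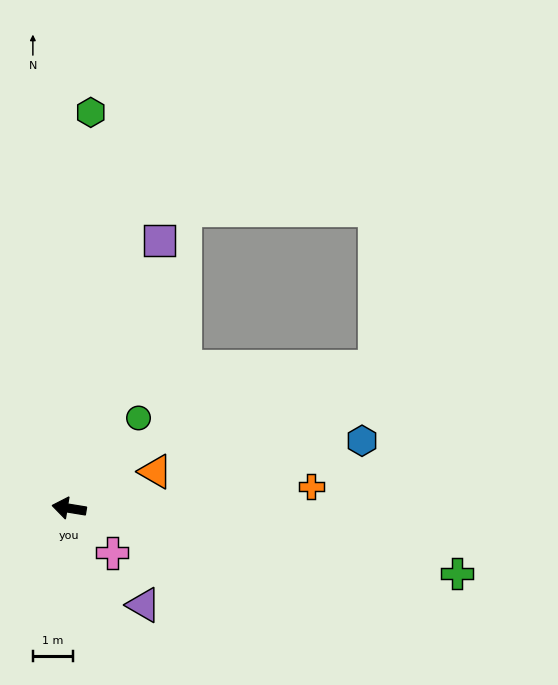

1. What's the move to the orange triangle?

turn right 148°, forward 2.3 m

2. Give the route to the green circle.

turn right 118°, forward 2.8 m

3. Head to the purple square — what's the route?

turn right 99°, forward 7.1 m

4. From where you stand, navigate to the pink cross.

turn left 143°, forward 1.5 m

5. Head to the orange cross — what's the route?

turn right 166°, forward 6.1 m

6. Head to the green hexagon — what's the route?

turn right 84°, forward 9.9 m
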